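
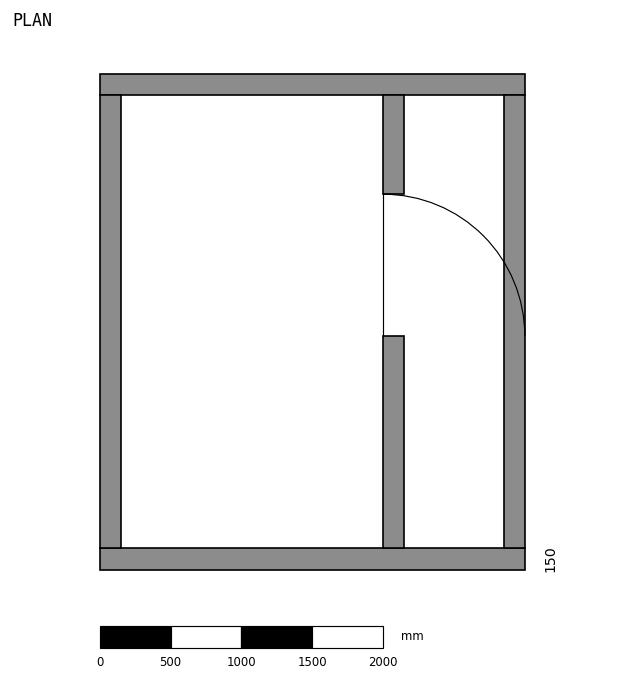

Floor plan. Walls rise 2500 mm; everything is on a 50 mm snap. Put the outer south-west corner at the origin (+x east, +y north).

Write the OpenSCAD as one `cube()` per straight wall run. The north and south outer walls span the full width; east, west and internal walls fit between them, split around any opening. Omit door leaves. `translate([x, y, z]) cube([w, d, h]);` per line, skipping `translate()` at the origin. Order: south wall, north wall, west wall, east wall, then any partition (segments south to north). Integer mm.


cube([3000, 150, 2500]);
translate([0, 3350, 0]) cube([3000, 150, 2500]);
translate([0, 150, 0]) cube([150, 3200, 2500]);
translate([2850, 150, 0]) cube([150, 3200, 2500]);
translate([2000, 150, 0]) cube([150, 1500, 2500]);
translate([2000, 2650, 0]) cube([150, 700, 2500]);


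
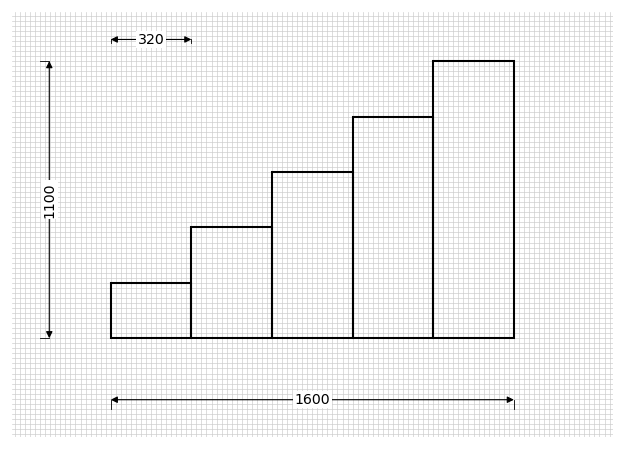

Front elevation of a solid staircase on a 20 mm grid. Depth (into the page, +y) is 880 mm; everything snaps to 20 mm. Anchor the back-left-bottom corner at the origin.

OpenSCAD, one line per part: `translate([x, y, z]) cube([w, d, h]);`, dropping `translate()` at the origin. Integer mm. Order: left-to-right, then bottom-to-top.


cube([320, 880, 220]);
translate([320, 0, 0]) cube([320, 880, 440]);
translate([640, 0, 0]) cube([320, 880, 660]);
translate([960, 0, 0]) cube([320, 880, 880]);
translate([1280, 0, 0]) cube([320, 880, 1100]);


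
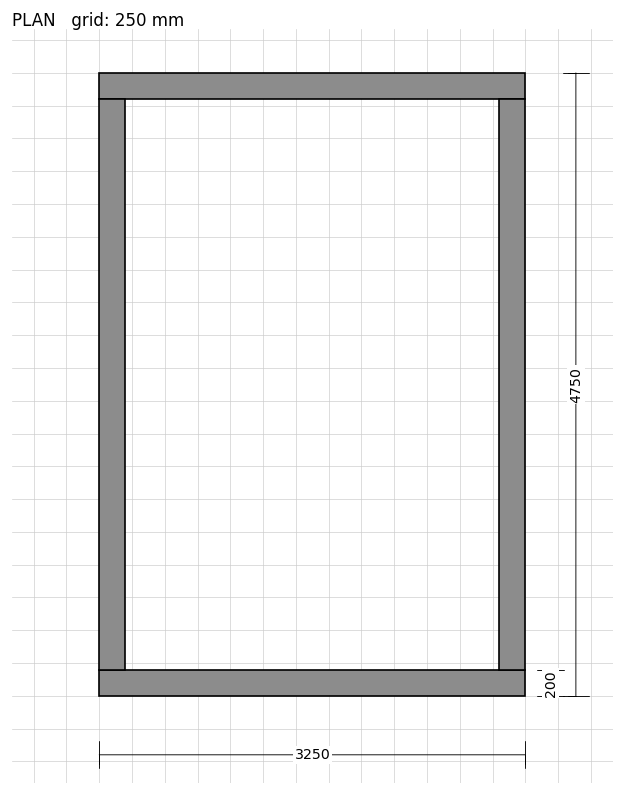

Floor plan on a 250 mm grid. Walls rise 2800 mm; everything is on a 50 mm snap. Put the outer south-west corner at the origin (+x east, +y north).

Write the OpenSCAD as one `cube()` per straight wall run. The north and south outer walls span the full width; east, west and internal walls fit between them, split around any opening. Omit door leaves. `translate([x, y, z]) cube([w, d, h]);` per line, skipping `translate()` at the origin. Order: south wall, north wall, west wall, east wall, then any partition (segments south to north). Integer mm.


cube([3250, 200, 2800]);
translate([0, 4550, 0]) cube([3250, 200, 2800]);
translate([0, 200, 0]) cube([200, 4350, 2800]);
translate([3050, 200, 0]) cube([200, 4350, 2800]);


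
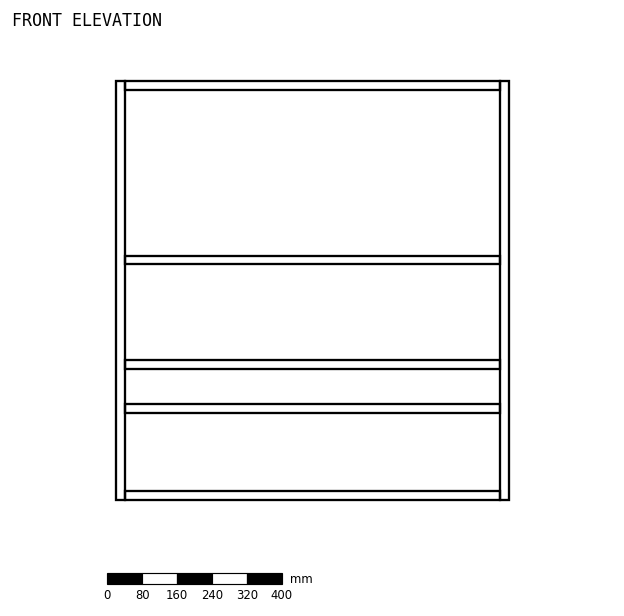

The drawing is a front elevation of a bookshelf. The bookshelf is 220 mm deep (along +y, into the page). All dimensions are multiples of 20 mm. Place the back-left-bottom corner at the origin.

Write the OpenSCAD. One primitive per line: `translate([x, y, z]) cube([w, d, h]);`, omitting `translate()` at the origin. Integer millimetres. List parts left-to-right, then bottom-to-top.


cube([20, 220, 960]);
translate([20, 0, 0]) cube([860, 220, 20]);
translate([20, 0, 200]) cube([860, 220, 20]);
translate([20, 0, 300]) cube([860, 220, 20]);
translate([20, 0, 540]) cube([860, 220, 20]);
translate([20, 0, 940]) cube([860, 220, 20]);
translate([880, 0, 0]) cube([20, 220, 960]);


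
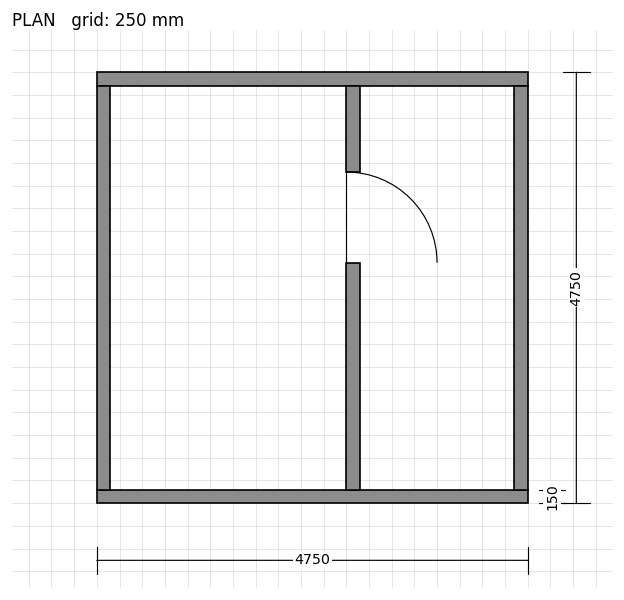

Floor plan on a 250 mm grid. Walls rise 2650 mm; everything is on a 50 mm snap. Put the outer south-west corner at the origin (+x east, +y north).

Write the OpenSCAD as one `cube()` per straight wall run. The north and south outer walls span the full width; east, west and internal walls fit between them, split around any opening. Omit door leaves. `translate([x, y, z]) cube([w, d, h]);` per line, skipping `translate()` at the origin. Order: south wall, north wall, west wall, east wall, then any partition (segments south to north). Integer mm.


cube([4750, 150, 2650]);
translate([0, 4600, 0]) cube([4750, 150, 2650]);
translate([0, 150, 0]) cube([150, 4450, 2650]);
translate([4600, 150, 0]) cube([150, 4450, 2650]);
translate([2750, 150, 0]) cube([150, 2500, 2650]);
translate([2750, 3650, 0]) cube([150, 950, 2650]);


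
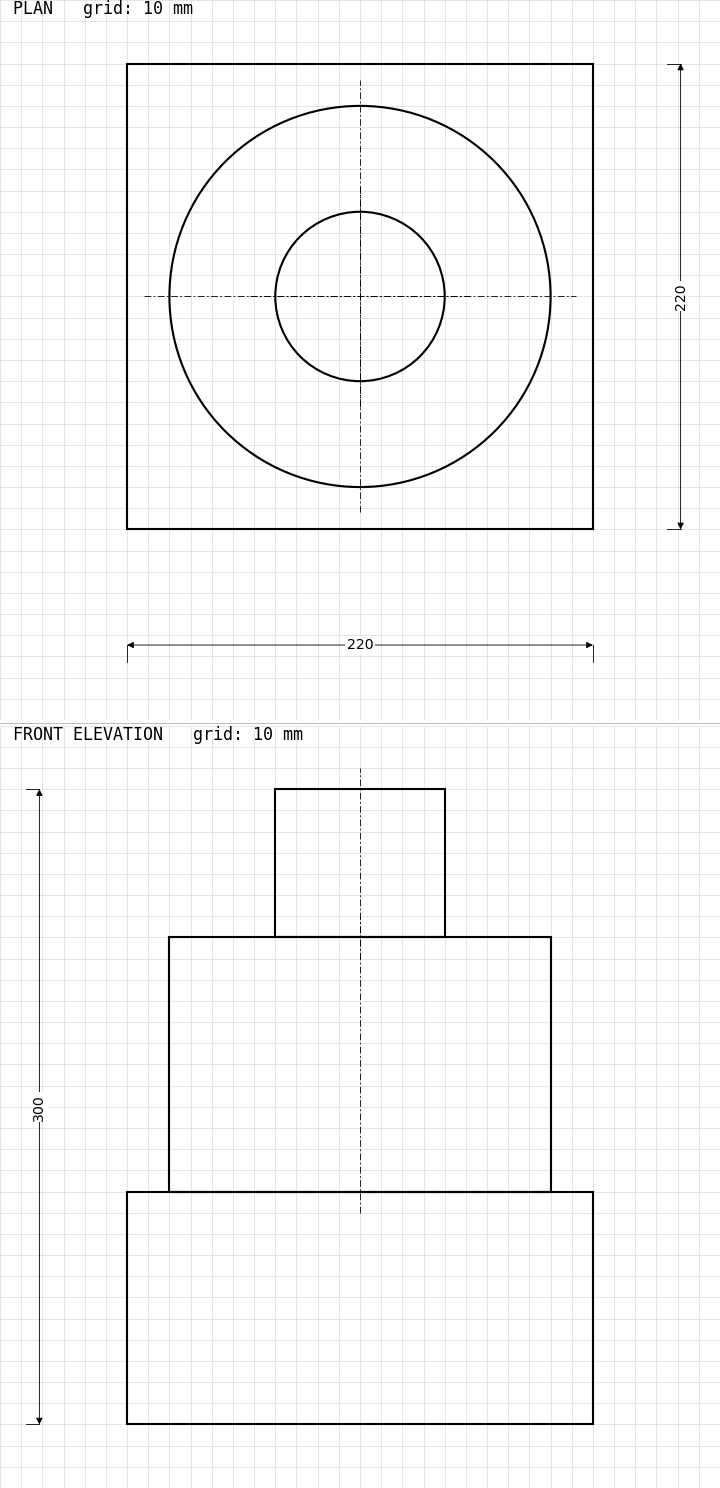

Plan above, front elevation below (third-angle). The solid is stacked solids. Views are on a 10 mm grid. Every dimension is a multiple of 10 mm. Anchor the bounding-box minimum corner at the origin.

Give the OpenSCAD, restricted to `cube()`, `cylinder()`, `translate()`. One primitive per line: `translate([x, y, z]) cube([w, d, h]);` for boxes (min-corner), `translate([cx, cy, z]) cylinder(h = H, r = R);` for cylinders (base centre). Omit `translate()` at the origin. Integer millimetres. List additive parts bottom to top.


cube([220, 220, 110]);
translate([110, 110, 110]) cylinder(h = 120, r = 90);
translate([110, 110, 230]) cylinder(h = 70, r = 40);


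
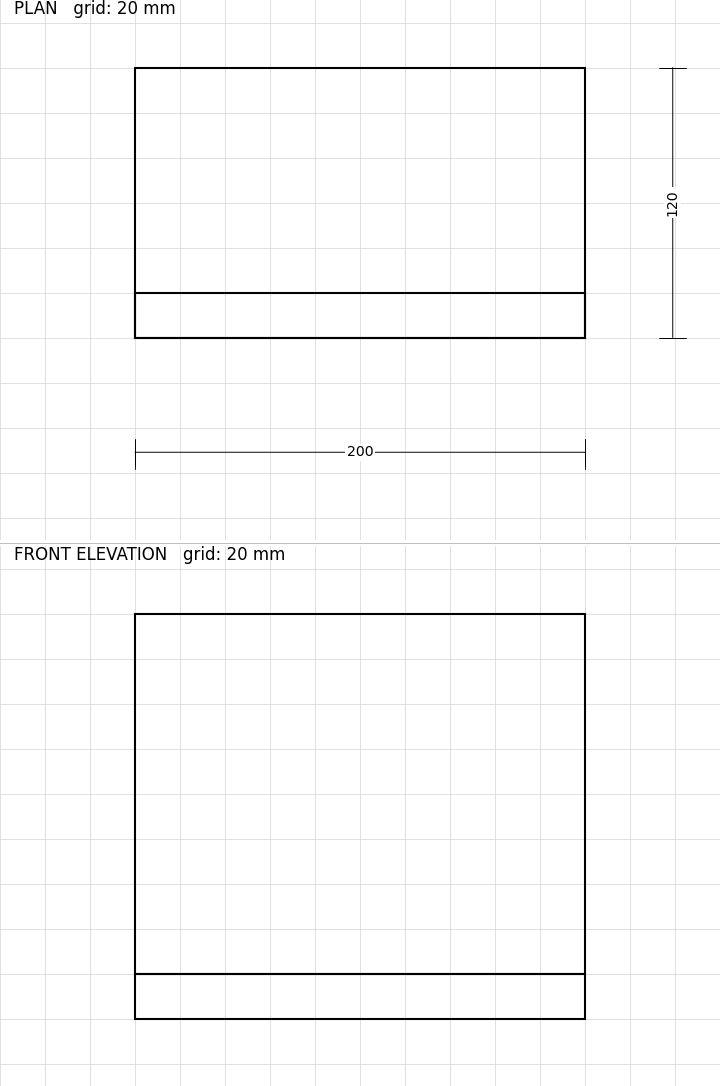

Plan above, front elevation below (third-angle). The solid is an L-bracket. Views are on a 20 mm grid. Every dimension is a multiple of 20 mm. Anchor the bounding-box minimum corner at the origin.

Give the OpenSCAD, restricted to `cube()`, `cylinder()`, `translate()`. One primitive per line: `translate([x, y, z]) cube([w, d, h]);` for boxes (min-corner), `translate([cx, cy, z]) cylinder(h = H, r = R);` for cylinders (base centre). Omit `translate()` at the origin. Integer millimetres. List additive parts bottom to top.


cube([200, 120, 20]);
translate([0, 0, 20]) cube([200, 20, 160]);


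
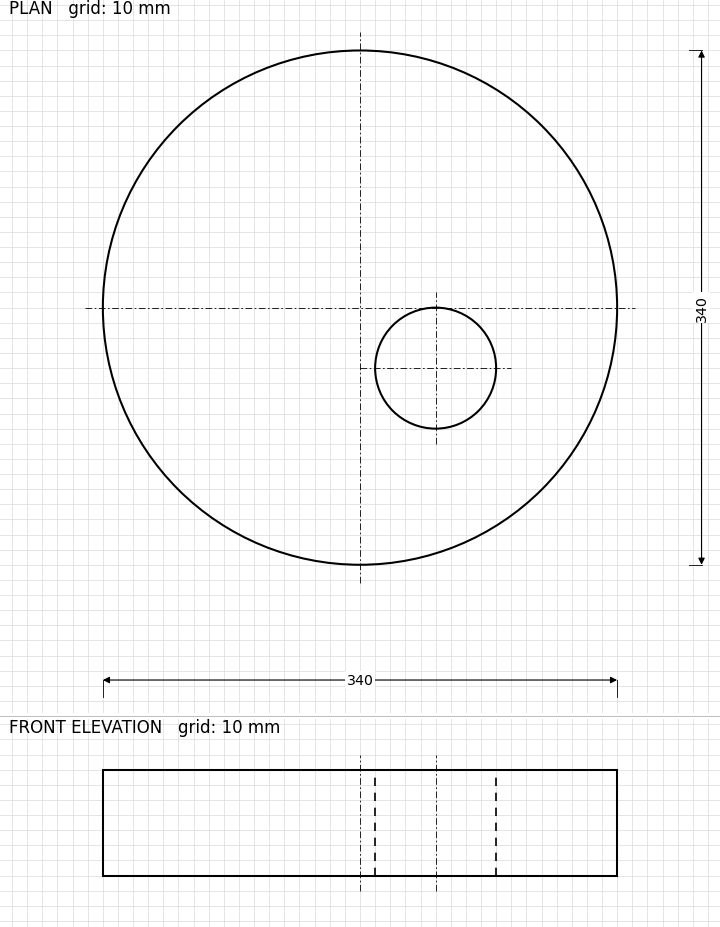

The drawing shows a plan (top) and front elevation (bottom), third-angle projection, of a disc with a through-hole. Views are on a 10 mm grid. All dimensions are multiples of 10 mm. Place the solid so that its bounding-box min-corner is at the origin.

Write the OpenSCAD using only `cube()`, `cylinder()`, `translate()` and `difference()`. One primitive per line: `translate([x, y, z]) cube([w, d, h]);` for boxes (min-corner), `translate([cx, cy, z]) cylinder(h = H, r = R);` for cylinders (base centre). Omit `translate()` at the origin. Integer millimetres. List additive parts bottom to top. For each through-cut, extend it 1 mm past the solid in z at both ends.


difference() {
  translate([170, 170, 0]) cylinder(h = 70, r = 170);
  translate([220, 130, -1]) cylinder(h = 72, r = 40);
}


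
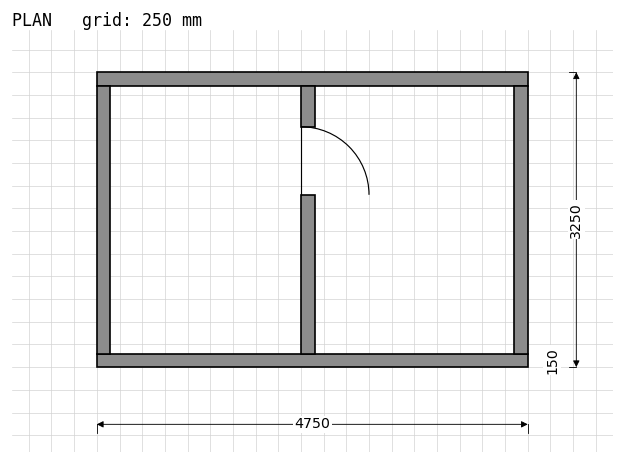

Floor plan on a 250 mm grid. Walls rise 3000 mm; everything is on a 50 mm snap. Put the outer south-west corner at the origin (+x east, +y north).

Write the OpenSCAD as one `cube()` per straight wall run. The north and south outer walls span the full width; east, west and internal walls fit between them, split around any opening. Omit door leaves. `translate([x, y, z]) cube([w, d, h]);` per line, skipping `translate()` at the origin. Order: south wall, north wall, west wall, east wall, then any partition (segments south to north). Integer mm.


cube([4750, 150, 3000]);
translate([0, 3100, 0]) cube([4750, 150, 3000]);
translate([0, 150, 0]) cube([150, 2950, 3000]);
translate([4600, 150, 0]) cube([150, 2950, 3000]);
translate([2250, 150, 0]) cube([150, 1750, 3000]);
translate([2250, 2650, 0]) cube([150, 450, 3000]);


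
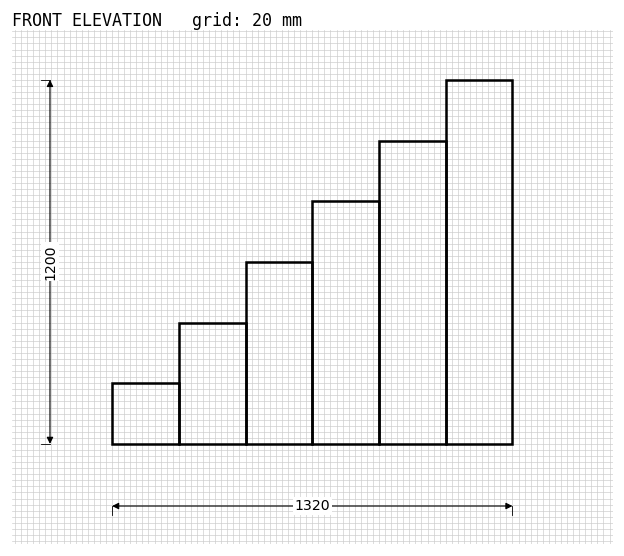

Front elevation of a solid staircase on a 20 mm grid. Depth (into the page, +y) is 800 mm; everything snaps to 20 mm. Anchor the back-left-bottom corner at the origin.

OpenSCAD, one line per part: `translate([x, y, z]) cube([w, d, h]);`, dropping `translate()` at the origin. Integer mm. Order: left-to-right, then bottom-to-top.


cube([220, 800, 200]);
translate([220, 0, 0]) cube([220, 800, 400]);
translate([440, 0, 0]) cube([220, 800, 600]);
translate([660, 0, 0]) cube([220, 800, 800]);
translate([880, 0, 0]) cube([220, 800, 1000]);
translate([1100, 0, 0]) cube([220, 800, 1200]);


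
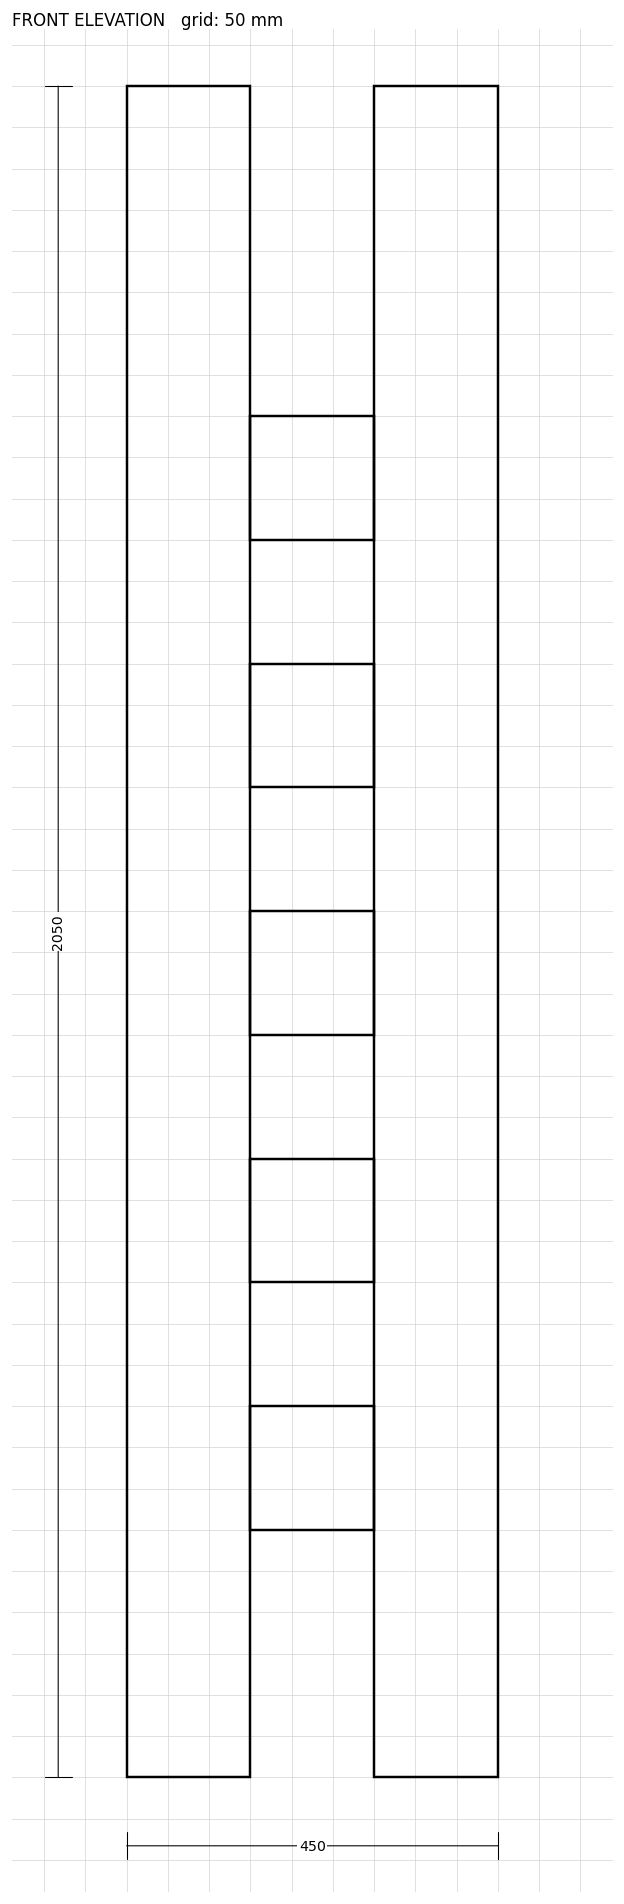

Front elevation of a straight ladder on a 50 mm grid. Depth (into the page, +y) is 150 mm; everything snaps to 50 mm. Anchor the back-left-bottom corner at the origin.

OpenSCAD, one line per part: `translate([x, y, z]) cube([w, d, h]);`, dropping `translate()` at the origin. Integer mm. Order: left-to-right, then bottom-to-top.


cube([150, 150, 2050]);
translate([150, 0, 300]) cube([150, 150, 150]);
translate([150, 0, 600]) cube([150, 150, 150]);
translate([150, 0, 900]) cube([150, 150, 150]);
translate([150, 0, 1200]) cube([150, 150, 150]);
translate([150, 0, 1500]) cube([150, 150, 150]);
translate([300, 0, 0]) cube([150, 150, 2050]);


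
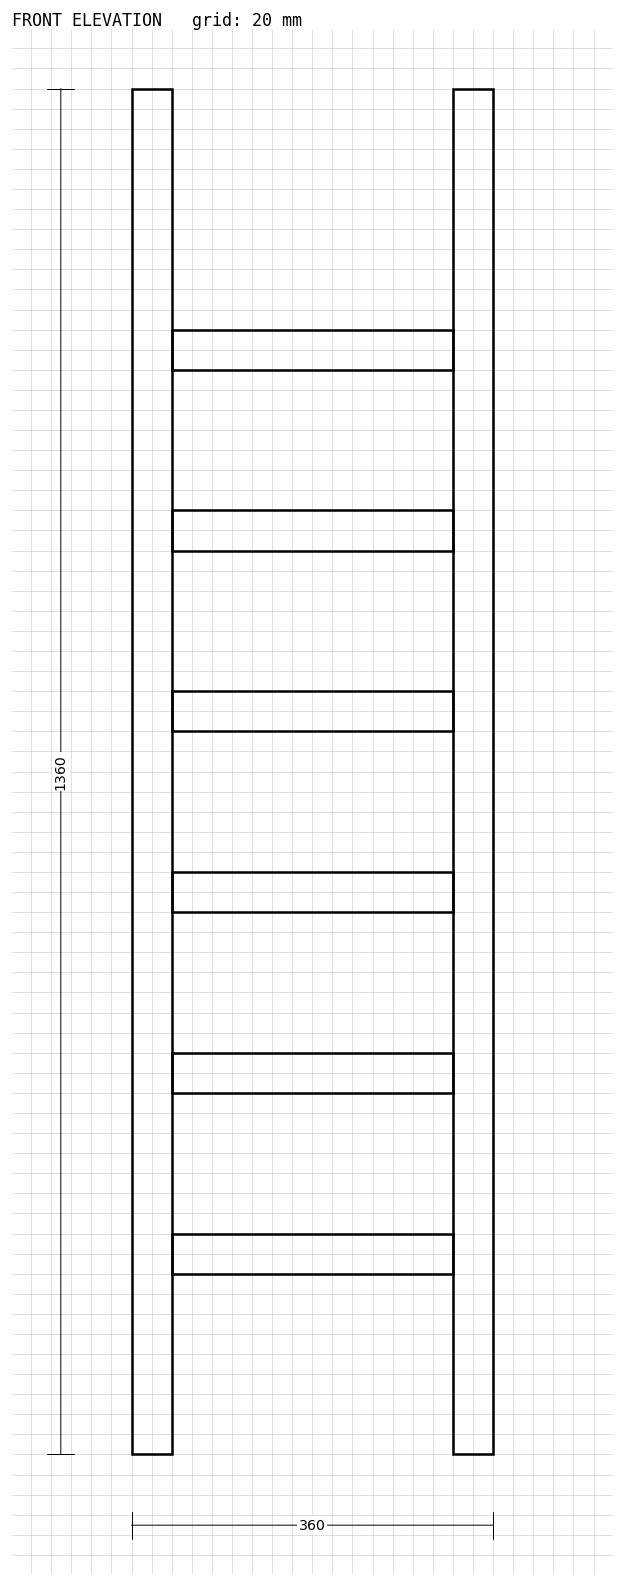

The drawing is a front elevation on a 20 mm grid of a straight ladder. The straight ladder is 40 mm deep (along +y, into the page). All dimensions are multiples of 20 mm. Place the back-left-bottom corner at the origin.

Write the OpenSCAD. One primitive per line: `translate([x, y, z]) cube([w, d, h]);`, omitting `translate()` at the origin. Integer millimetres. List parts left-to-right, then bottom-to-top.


cube([40, 40, 1360]);
translate([40, 0, 180]) cube([280, 40, 40]);
translate([40, 0, 360]) cube([280, 40, 40]);
translate([40, 0, 540]) cube([280, 40, 40]);
translate([40, 0, 720]) cube([280, 40, 40]);
translate([40, 0, 900]) cube([280, 40, 40]);
translate([40, 0, 1080]) cube([280, 40, 40]);
translate([320, 0, 0]) cube([40, 40, 1360]);


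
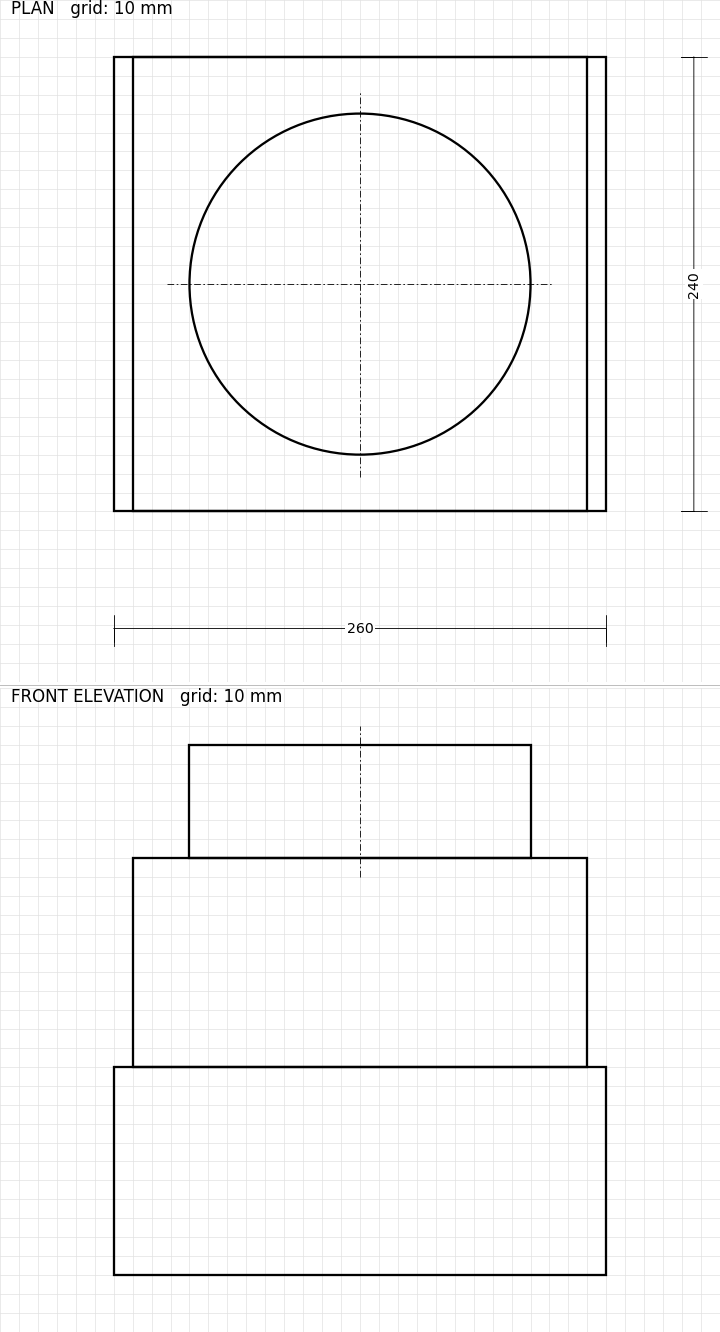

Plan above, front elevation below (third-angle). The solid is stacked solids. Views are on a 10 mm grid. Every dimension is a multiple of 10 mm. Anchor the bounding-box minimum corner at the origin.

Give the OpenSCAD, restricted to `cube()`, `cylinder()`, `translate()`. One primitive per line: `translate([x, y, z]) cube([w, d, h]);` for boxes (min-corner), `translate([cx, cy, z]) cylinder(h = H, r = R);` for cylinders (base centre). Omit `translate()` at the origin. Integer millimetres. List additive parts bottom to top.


cube([260, 240, 110]);
translate([10, 0, 110]) cube([240, 240, 110]);
translate([130, 120, 220]) cylinder(h = 60, r = 90);


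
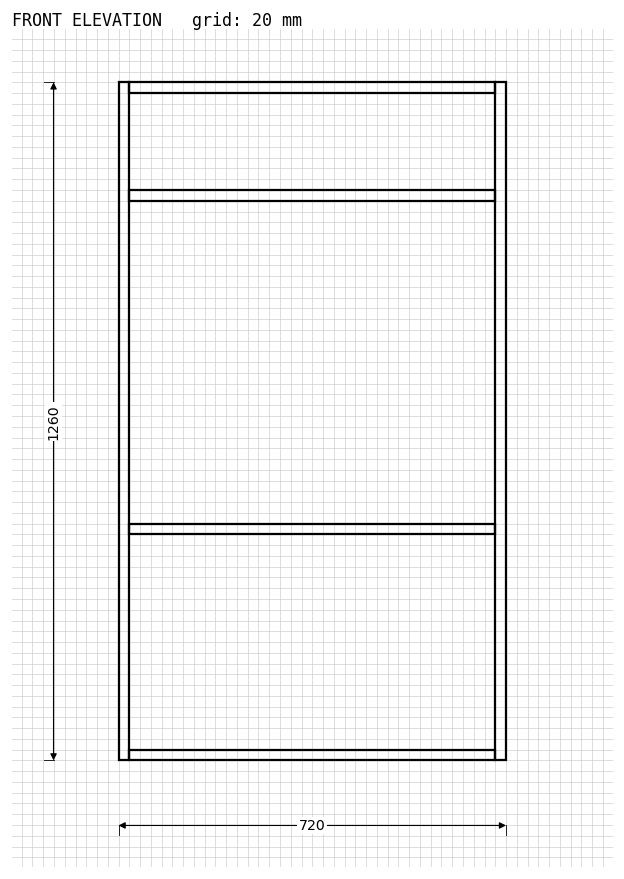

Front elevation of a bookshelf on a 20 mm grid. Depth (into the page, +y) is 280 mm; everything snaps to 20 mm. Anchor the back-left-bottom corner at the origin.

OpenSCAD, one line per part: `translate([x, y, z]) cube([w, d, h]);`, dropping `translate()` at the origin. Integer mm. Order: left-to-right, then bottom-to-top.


cube([20, 280, 1260]);
translate([20, 0, 0]) cube([680, 280, 20]);
translate([20, 0, 420]) cube([680, 280, 20]);
translate([20, 0, 1040]) cube([680, 280, 20]);
translate([20, 0, 1240]) cube([680, 280, 20]);
translate([700, 0, 0]) cube([20, 280, 1260]);


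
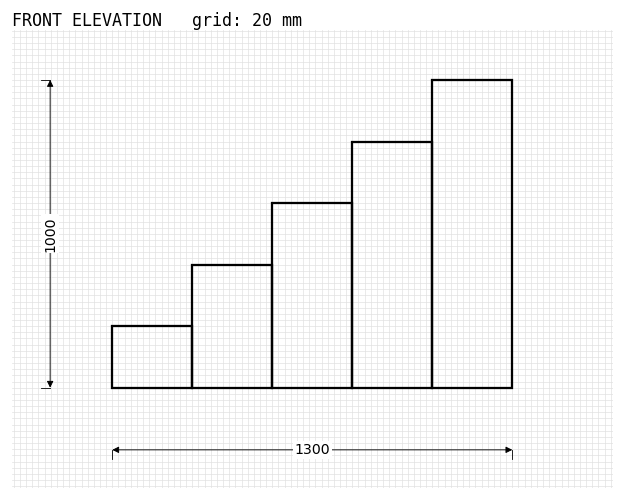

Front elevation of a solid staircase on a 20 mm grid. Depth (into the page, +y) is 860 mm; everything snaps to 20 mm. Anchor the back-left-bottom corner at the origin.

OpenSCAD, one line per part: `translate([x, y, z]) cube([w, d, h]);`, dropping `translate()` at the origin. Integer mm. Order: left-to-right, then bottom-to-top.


cube([260, 860, 200]);
translate([260, 0, 0]) cube([260, 860, 400]);
translate([520, 0, 0]) cube([260, 860, 600]);
translate([780, 0, 0]) cube([260, 860, 800]);
translate([1040, 0, 0]) cube([260, 860, 1000]);


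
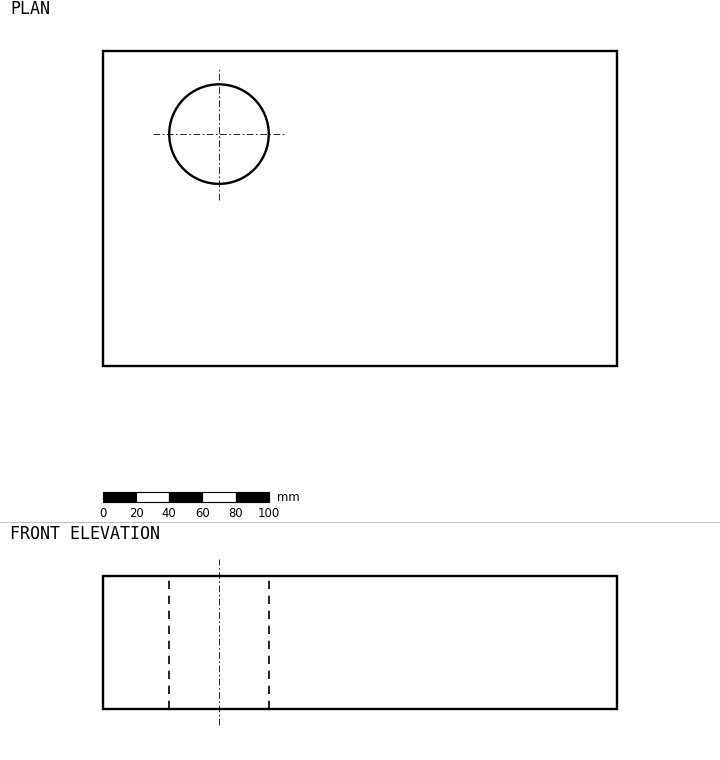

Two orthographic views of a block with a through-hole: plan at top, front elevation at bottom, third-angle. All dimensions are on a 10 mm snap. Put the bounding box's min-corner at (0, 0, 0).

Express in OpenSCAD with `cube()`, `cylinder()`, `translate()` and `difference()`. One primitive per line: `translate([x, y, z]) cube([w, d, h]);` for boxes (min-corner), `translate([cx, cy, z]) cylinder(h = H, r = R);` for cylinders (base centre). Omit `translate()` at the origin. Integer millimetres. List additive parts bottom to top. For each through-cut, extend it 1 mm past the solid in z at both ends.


difference() {
  cube([310, 190, 80]);
  translate([70, 140, -1]) cylinder(h = 82, r = 30);
}


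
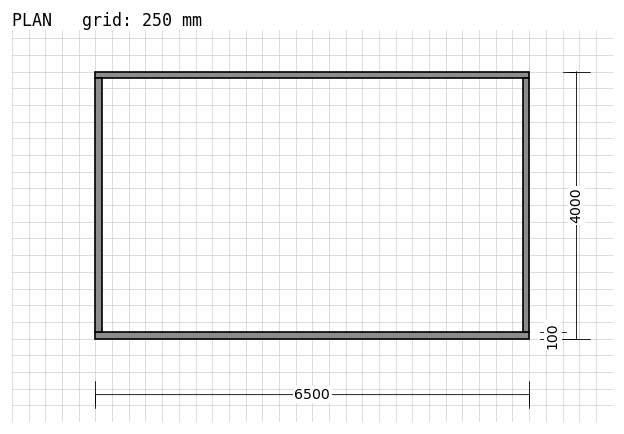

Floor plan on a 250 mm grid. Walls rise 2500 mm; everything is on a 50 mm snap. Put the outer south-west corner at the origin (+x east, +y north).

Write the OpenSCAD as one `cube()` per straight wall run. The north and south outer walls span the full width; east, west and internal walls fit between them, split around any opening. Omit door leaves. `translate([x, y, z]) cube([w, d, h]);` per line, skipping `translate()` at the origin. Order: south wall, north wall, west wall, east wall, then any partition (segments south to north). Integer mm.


cube([6500, 100, 2500]);
translate([0, 3900, 0]) cube([6500, 100, 2500]);
translate([0, 100, 0]) cube([100, 3800, 2500]);
translate([6400, 100, 0]) cube([100, 3800, 2500]);


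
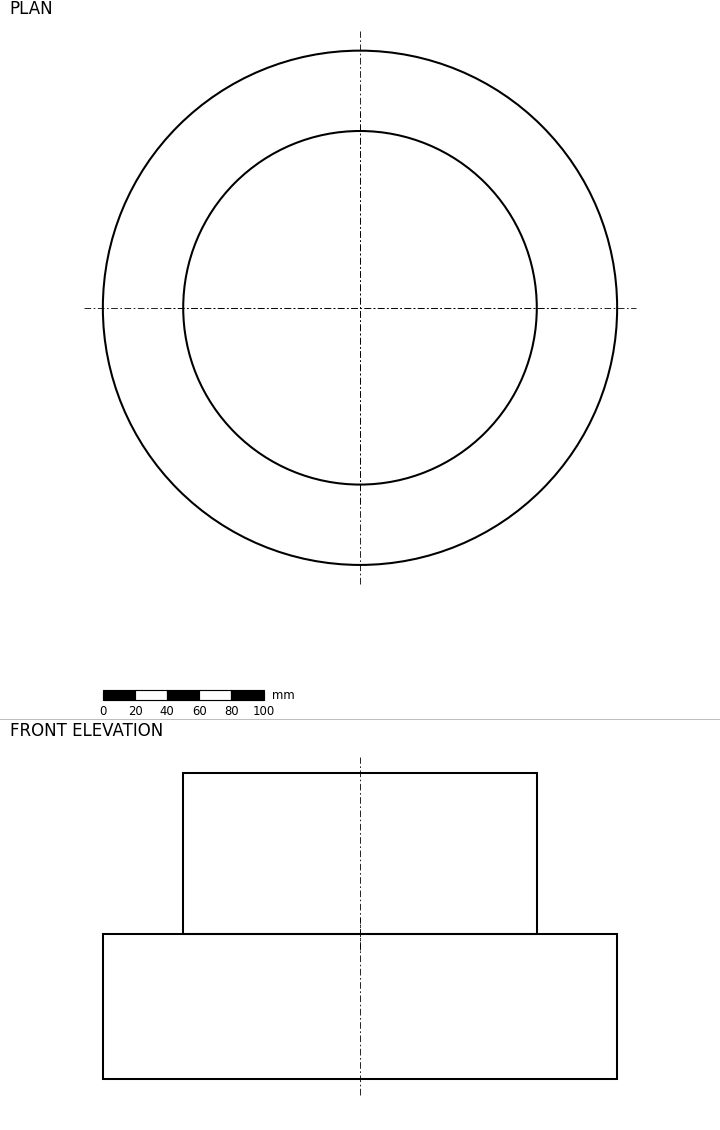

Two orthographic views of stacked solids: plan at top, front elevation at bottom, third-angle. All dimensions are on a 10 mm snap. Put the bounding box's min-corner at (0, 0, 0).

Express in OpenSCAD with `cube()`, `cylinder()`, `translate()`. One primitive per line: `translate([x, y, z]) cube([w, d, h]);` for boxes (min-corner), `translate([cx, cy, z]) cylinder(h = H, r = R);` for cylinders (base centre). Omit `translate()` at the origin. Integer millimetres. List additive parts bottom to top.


translate([160, 160, 0]) cylinder(h = 90, r = 160);
translate([160, 160, 90]) cylinder(h = 100, r = 110);


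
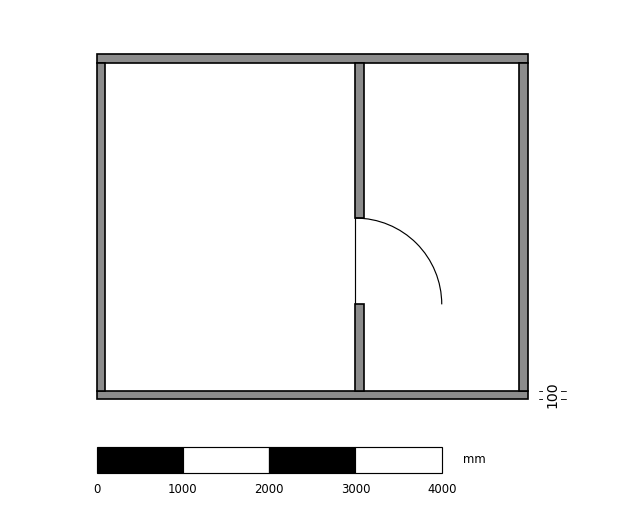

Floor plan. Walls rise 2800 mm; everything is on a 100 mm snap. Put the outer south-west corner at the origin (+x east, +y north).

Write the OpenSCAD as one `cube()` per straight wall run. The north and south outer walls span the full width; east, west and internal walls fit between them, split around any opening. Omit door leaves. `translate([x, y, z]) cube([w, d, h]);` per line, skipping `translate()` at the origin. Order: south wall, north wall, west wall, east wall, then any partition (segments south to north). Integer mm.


cube([5000, 100, 2800]);
translate([0, 3900, 0]) cube([5000, 100, 2800]);
translate([0, 100, 0]) cube([100, 3800, 2800]);
translate([4900, 100, 0]) cube([100, 3800, 2800]);
translate([3000, 100, 0]) cube([100, 1000, 2800]);
translate([3000, 2100, 0]) cube([100, 1800, 2800]);


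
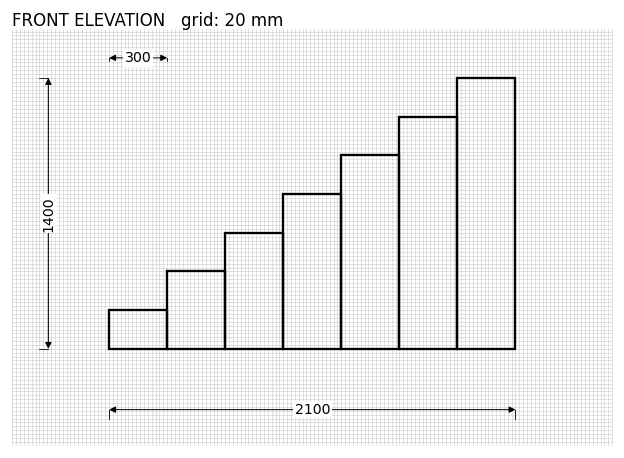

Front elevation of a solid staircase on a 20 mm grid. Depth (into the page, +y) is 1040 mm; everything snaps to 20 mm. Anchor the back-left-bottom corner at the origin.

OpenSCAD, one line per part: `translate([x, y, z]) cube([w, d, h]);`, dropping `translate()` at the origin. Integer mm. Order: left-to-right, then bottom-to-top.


cube([300, 1040, 200]);
translate([300, 0, 0]) cube([300, 1040, 400]);
translate([600, 0, 0]) cube([300, 1040, 600]);
translate([900, 0, 0]) cube([300, 1040, 800]);
translate([1200, 0, 0]) cube([300, 1040, 1000]);
translate([1500, 0, 0]) cube([300, 1040, 1200]);
translate([1800, 0, 0]) cube([300, 1040, 1400]);


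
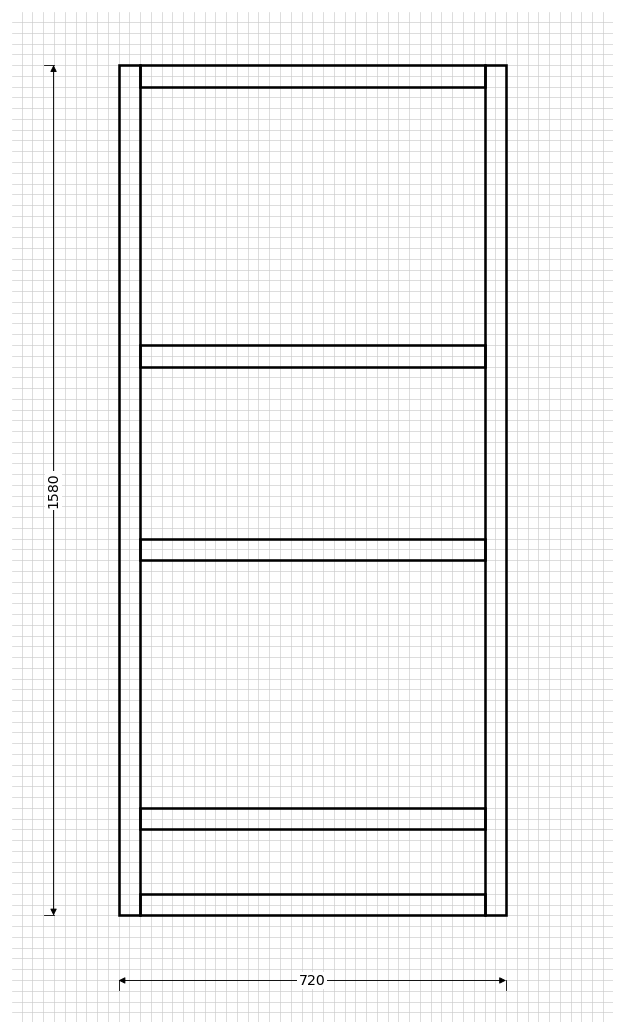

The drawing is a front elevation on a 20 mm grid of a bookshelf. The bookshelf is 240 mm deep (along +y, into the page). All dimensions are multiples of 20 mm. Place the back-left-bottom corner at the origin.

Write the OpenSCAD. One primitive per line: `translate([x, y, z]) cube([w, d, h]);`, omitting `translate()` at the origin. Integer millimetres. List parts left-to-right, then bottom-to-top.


cube([40, 240, 1580]);
translate([40, 0, 0]) cube([640, 240, 40]);
translate([40, 0, 160]) cube([640, 240, 40]);
translate([40, 0, 660]) cube([640, 240, 40]);
translate([40, 0, 1020]) cube([640, 240, 40]);
translate([40, 0, 1540]) cube([640, 240, 40]);
translate([680, 0, 0]) cube([40, 240, 1580]);


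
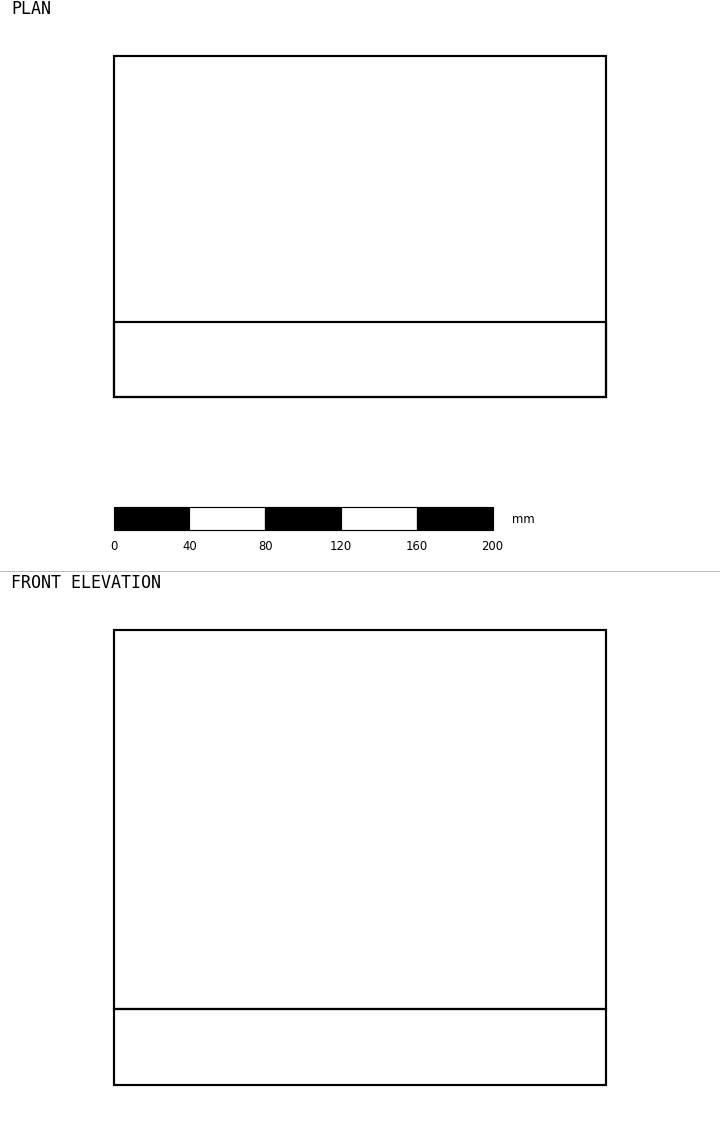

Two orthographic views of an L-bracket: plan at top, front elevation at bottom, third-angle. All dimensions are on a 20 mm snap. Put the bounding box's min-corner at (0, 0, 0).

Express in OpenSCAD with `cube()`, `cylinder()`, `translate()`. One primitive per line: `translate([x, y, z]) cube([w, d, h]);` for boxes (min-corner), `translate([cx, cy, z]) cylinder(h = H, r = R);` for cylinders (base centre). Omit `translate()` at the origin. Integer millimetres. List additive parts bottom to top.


cube([260, 180, 40]);
translate([0, 0, 40]) cube([260, 40, 200]);


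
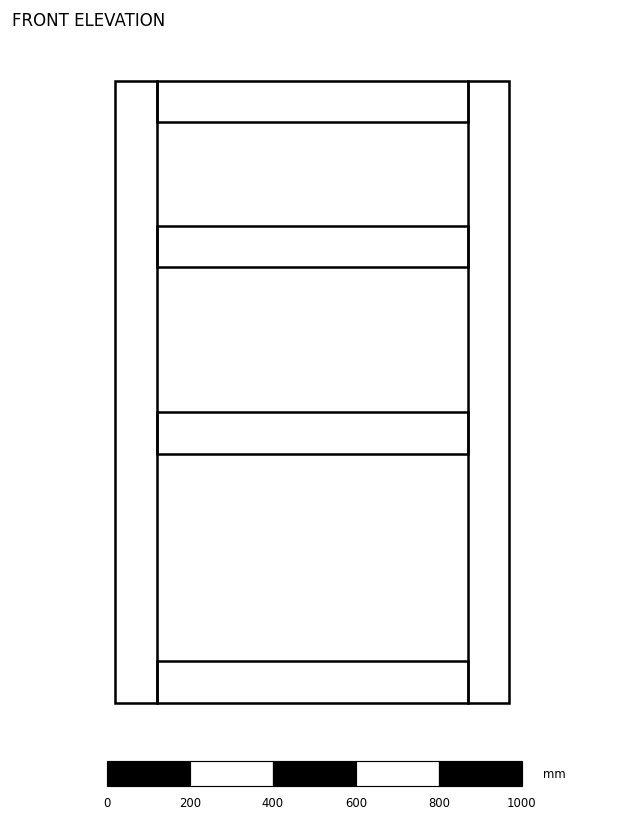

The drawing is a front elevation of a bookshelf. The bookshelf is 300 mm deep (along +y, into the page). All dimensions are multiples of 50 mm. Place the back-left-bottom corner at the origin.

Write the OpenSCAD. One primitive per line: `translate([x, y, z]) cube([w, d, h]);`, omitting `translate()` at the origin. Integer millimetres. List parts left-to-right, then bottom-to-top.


cube([100, 300, 1500]);
translate([100, 0, 0]) cube([750, 300, 100]);
translate([100, 0, 600]) cube([750, 300, 100]);
translate([100, 0, 1050]) cube([750, 300, 100]);
translate([100, 0, 1400]) cube([750, 300, 100]);
translate([850, 0, 0]) cube([100, 300, 1500]);


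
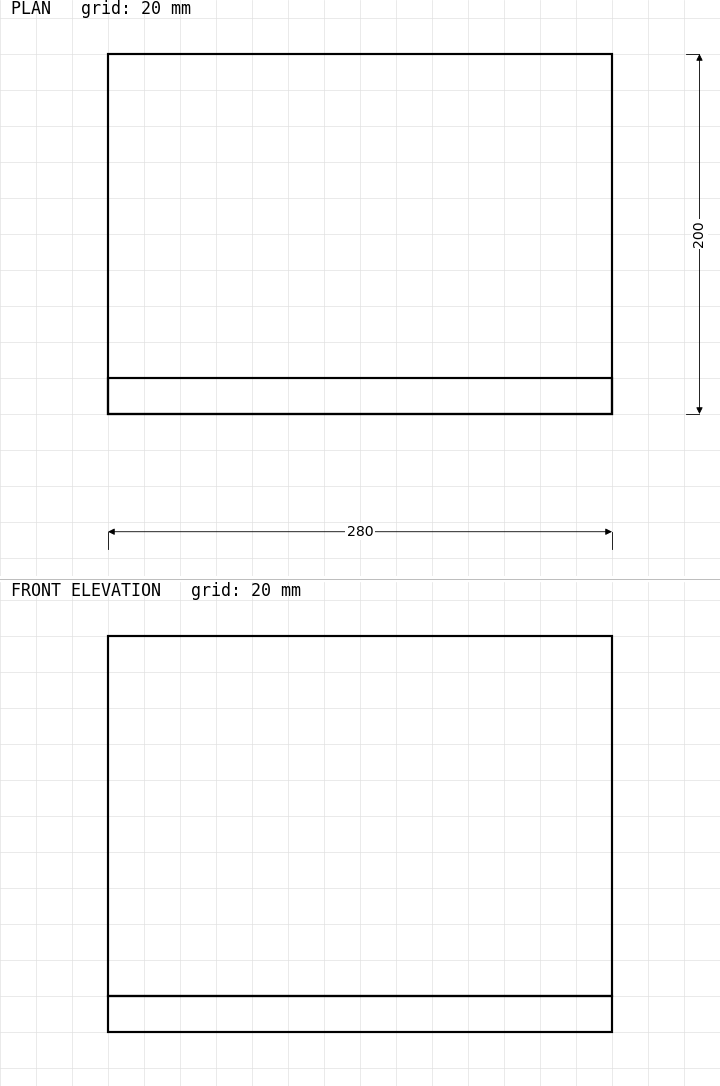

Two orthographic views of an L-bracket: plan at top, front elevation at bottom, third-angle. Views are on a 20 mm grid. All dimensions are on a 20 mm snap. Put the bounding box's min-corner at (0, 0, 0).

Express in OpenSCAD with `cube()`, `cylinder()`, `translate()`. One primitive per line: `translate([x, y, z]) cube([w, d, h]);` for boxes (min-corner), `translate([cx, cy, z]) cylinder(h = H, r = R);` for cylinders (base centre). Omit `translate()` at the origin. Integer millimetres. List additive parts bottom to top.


cube([280, 200, 20]);
translate([0, 0, 20]) cube([280, 20, 200]);


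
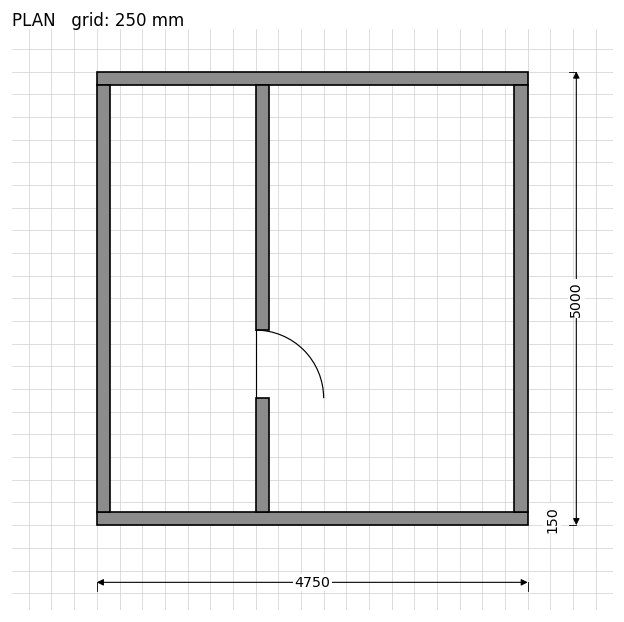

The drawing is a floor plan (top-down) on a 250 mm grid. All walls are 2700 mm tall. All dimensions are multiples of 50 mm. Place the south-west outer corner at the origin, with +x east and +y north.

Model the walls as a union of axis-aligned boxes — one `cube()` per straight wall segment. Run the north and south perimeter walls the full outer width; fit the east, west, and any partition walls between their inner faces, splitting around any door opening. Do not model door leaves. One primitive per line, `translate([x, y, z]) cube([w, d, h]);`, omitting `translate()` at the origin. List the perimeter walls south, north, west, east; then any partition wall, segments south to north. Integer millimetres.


cube([4750, 150, 2700]);
translate([0, 4850, 0]) cube([4750, 150, 2700]);
translate([0, 150, 0]) cube([150, 4700, 2700]);
translate([4600, 150, 0]) cube([150, 4700, 2700]);
translate([1750, 150, 0]) cube([150, 1250, 2700]);
translate([1750, 2150, 0]) cube([150, 2700, 2700]);


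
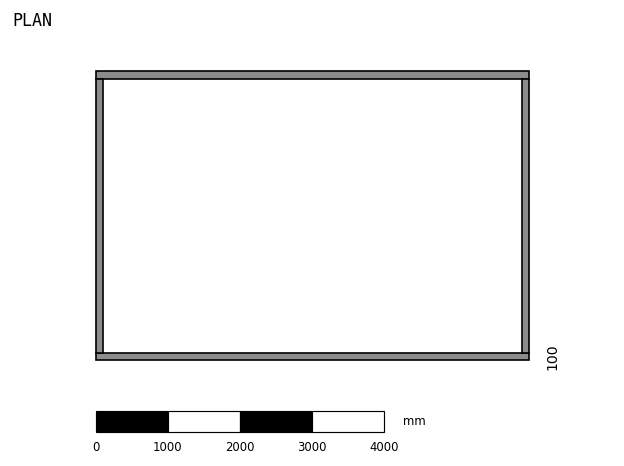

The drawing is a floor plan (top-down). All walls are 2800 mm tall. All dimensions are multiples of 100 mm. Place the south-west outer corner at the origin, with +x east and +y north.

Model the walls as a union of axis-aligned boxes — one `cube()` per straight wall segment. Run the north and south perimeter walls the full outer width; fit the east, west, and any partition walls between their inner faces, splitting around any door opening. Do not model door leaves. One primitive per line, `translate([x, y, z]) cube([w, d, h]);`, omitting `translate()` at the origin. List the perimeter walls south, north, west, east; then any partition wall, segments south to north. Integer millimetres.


cube([6000, 100, 2800]);
translate([0, 3900, 0]) cube([6000, 100, 2800]);
translate([0, 100, 0]) cube([100, 3800, 2800]);
translate([5900, 100, 0]) cube([100, 3800, 2800]);


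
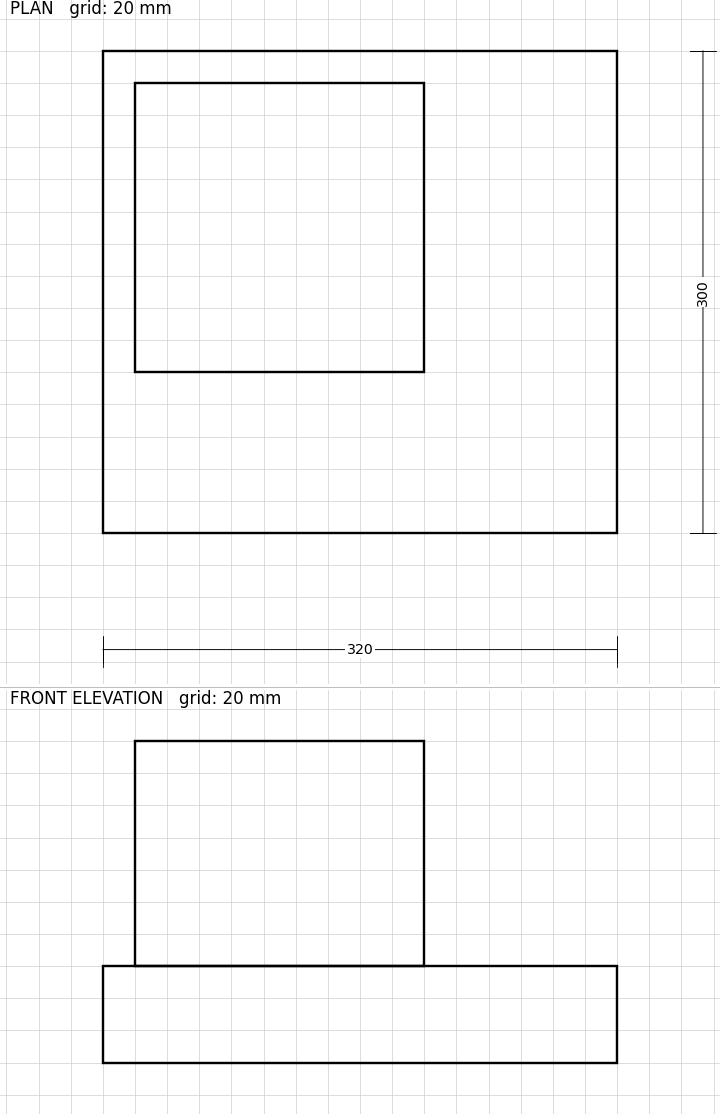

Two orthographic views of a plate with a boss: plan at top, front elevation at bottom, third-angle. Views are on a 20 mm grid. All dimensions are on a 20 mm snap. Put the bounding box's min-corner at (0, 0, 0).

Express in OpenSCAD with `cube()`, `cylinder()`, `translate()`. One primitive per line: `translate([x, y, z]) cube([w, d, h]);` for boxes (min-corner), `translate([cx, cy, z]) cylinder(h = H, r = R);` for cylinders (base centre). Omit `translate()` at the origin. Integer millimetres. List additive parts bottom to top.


cube([320, 300, 60]);
translate([20, 100, 60]) cube([180, 180, 140]);


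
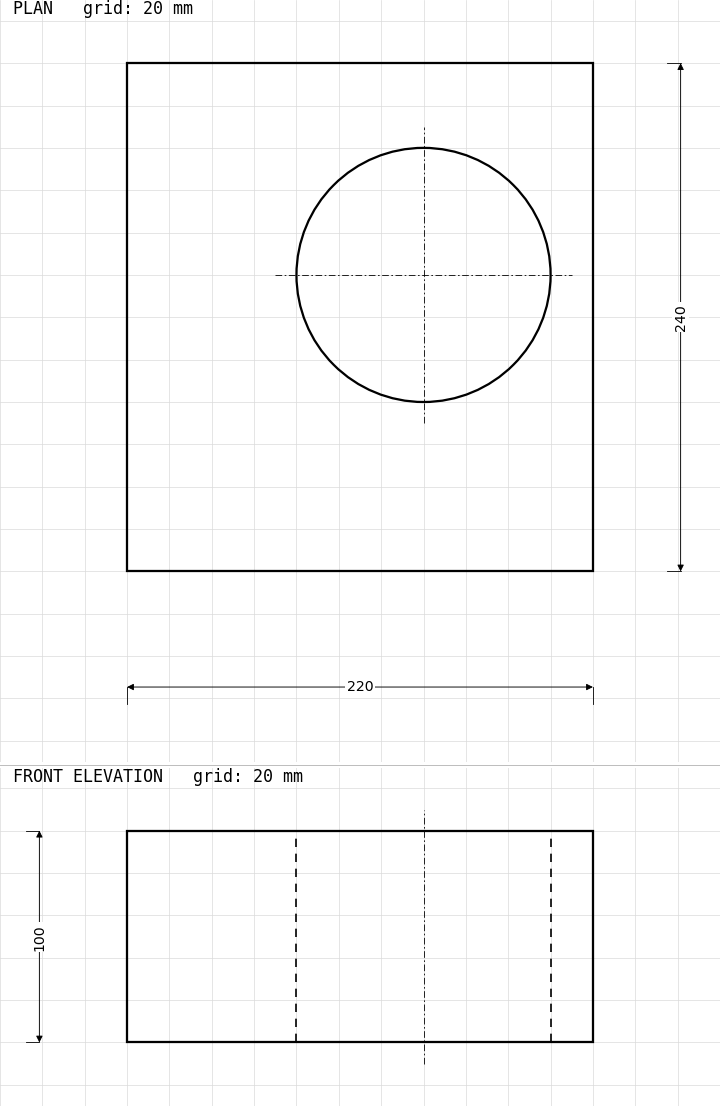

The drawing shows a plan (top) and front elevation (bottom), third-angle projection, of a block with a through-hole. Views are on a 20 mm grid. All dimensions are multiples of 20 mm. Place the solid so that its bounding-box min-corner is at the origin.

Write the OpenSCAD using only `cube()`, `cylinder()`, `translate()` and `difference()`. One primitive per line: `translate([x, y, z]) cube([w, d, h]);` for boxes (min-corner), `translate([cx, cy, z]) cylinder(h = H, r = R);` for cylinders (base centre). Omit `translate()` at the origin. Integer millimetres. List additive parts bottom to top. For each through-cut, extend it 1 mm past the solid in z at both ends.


difference() {
  cube([220, 240, 100]);
  translate([140, 140, -1]) cylinder(h = 102, r = 60);
}


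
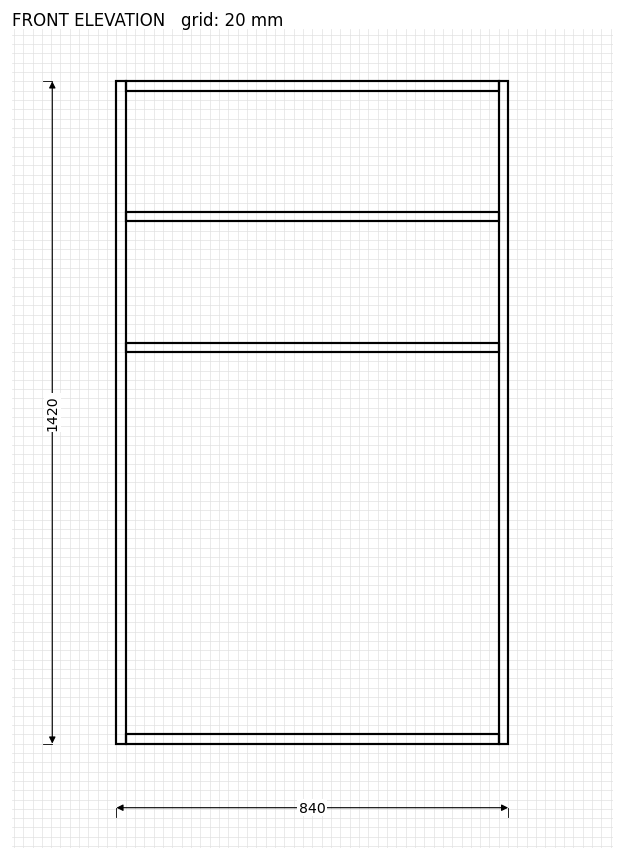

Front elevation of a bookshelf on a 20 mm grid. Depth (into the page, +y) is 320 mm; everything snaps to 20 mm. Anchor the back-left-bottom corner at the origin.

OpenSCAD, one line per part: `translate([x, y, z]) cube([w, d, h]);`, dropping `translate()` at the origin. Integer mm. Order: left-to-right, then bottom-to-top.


cube([20, 320, 1420]);
translate([20, 0, 0]) cube([800, 320, 20]);
translate([20, 0, 840]) cube([800, 320, 20]);
translate([20, 0, 1120]) cube([800, 320, 20]);
translate([20, 0, 1400]) cube([800, 320, 20]);
translate([820, 0, 0]) cube([20, 320, 1420]);


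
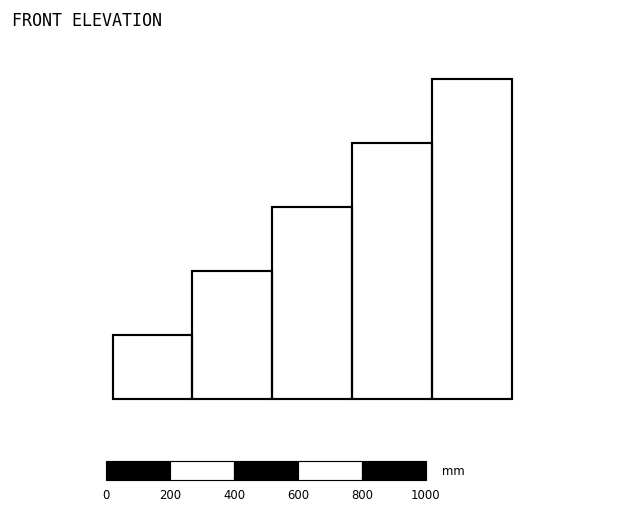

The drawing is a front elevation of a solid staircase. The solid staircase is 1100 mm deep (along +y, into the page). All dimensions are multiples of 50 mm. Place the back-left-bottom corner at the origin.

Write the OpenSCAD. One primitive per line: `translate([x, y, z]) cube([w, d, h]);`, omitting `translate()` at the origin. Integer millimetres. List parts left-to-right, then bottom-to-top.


cube([250, 1100, 200]);
translate([250, 0, 0]) cube([250, 1100, 400]);
translate([500, 0, 0]) cube([250, 1100, 600]);
translate([750, 0, 0]) cube([250, 1100, 800]);
translate([1000, 0, 0]) cube([250, 1100, 1000]);


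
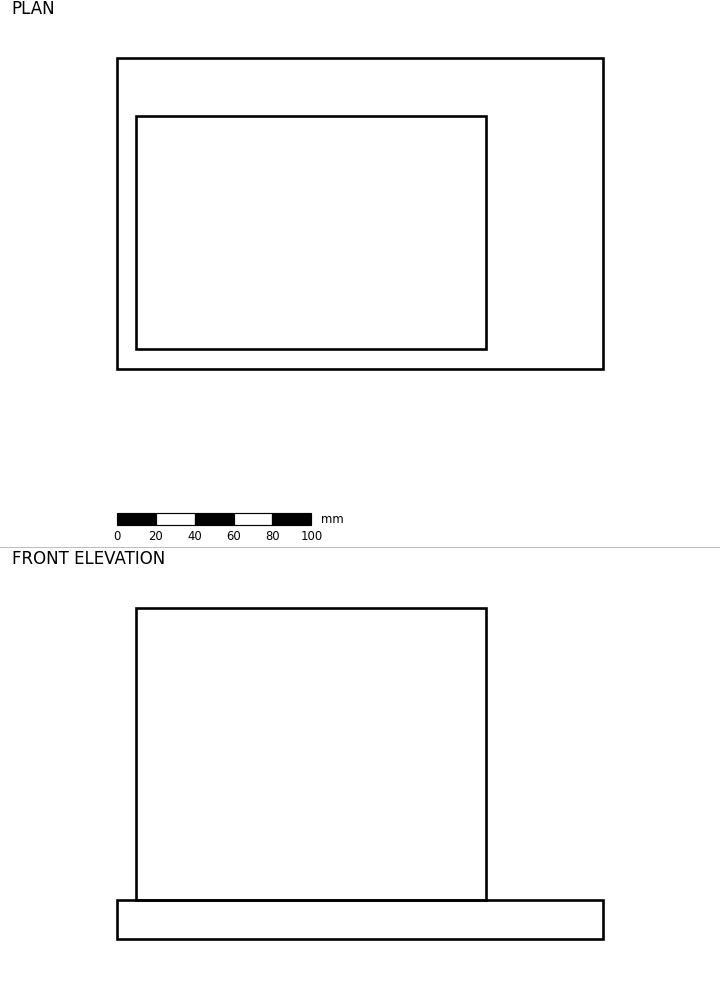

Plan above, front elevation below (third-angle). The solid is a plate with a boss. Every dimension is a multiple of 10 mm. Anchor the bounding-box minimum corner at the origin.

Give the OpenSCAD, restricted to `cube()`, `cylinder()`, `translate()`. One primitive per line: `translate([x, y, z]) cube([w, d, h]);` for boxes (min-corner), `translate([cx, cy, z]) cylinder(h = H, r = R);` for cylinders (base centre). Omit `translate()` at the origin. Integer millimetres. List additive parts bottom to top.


cube([250, 160, 20]);
translate([10, 10, 20]) cube([180, 120, 150]);


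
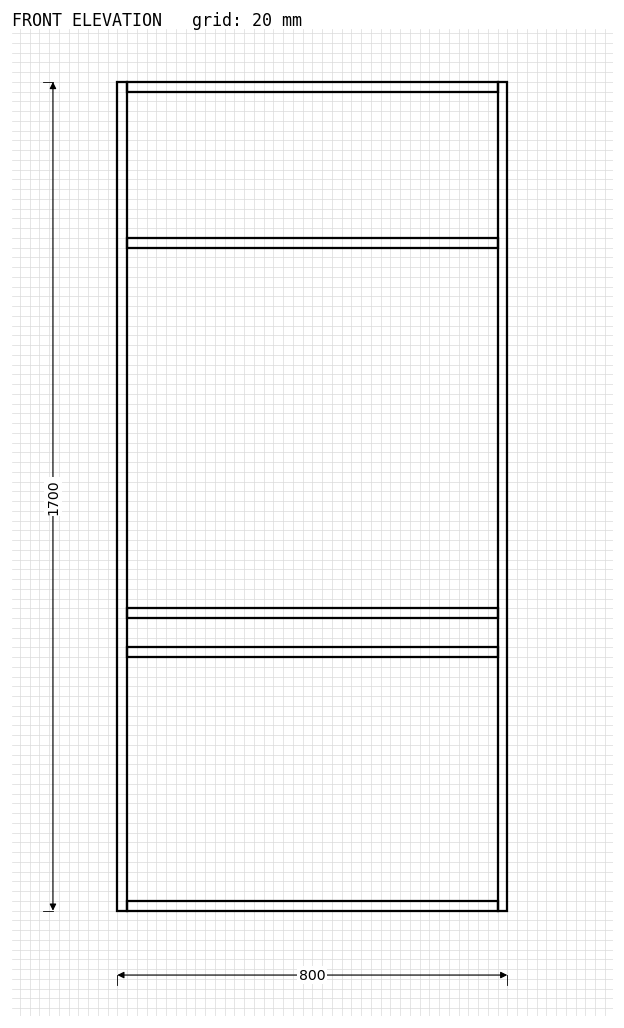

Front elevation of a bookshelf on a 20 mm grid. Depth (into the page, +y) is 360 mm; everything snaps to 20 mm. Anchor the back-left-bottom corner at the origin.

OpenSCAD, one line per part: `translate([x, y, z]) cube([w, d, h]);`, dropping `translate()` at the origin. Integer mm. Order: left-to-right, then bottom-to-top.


cube([20, 360, 1700]);
translate([20, 0, 0]) cube([760, 360, 20]);
translate([20, 0, 520]) cube([760, 360, 20]);
translate([20, 0, 600]) cube([760, 360, 20]);
translate([20, 0, 1360]) cube([760, 360, 20]);
translate([20, 0, 1680]) cube([760, 360, 20]);
translate([780, 0, 0]) cube([20, 360, 1700]);


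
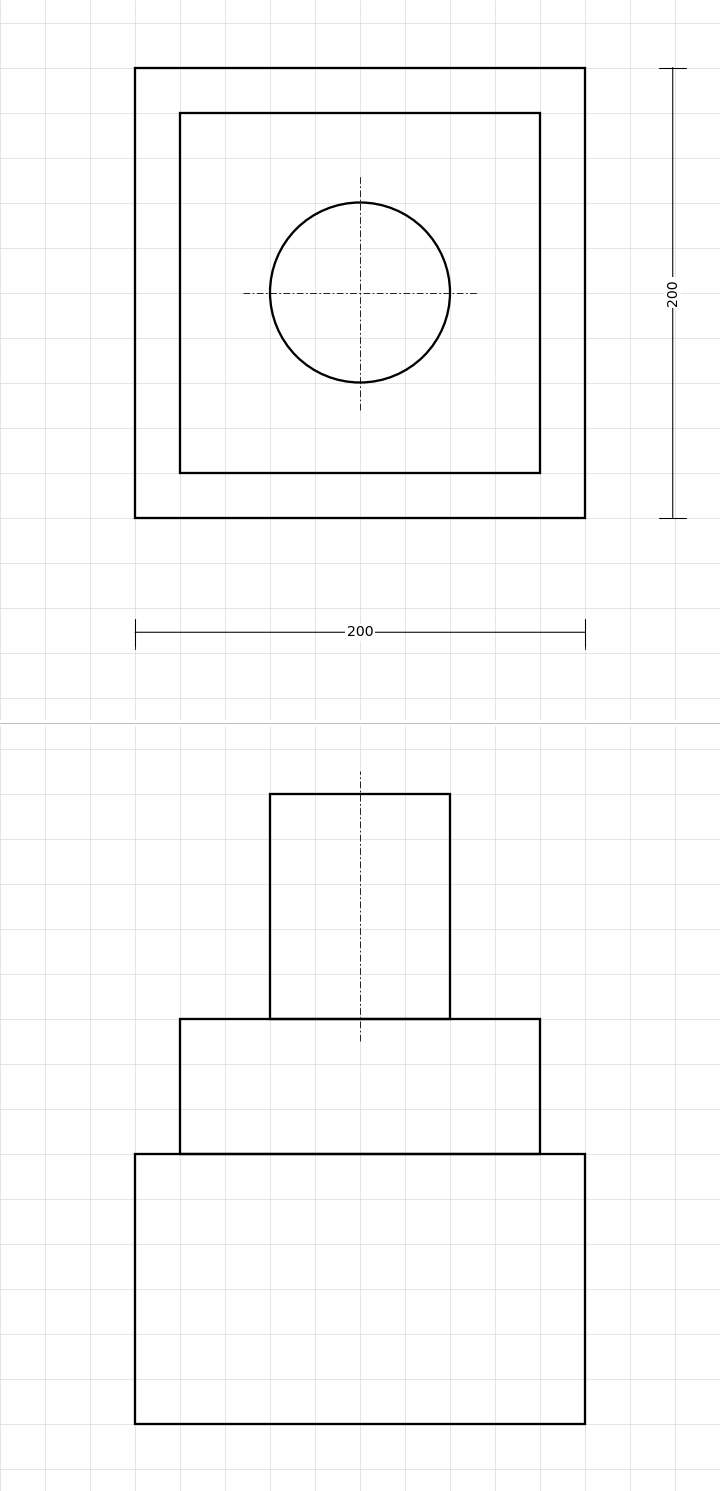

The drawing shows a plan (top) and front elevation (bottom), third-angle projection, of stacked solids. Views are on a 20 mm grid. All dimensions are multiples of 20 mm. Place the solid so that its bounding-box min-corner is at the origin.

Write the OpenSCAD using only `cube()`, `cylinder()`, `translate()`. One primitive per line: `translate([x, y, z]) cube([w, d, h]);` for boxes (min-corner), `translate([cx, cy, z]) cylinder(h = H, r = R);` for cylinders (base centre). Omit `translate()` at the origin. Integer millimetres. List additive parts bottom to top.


cube([200, 200, 120]);
translate([20, 20, 120]) cube([160, 160, 60]);
translate([100, 100, 180]) cylinder(h = 100, r = 40);


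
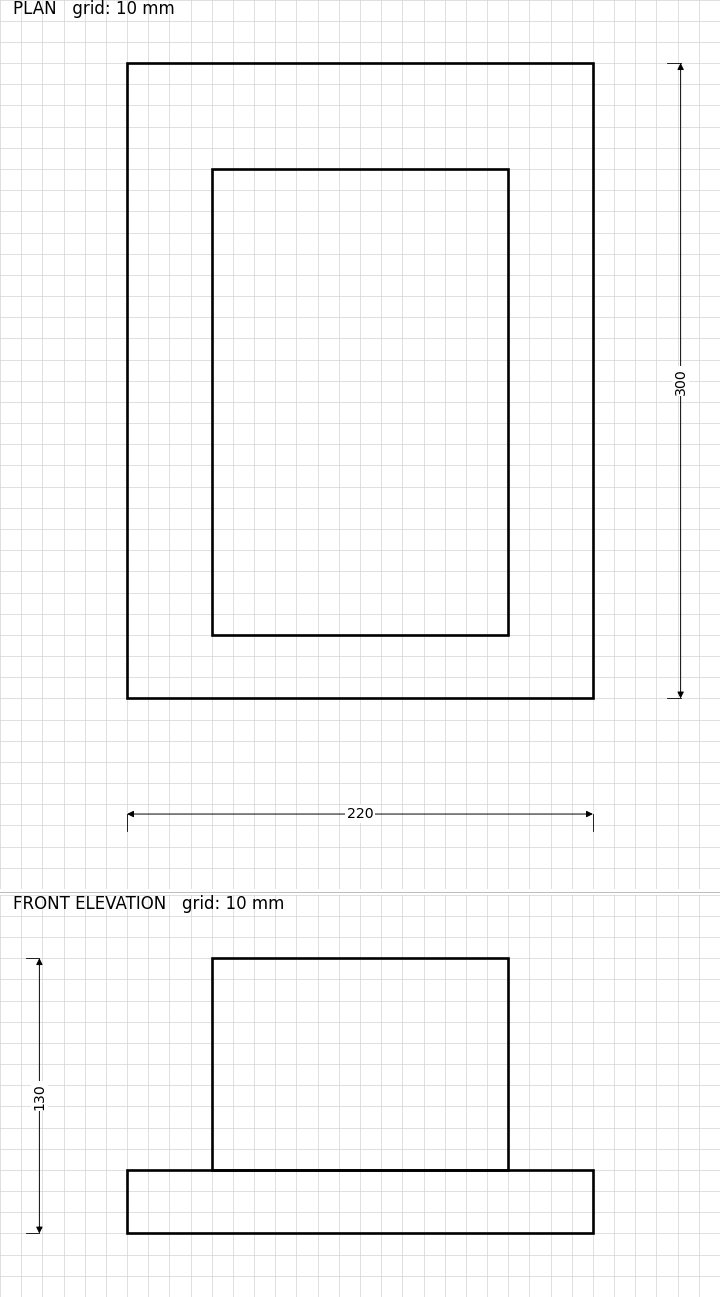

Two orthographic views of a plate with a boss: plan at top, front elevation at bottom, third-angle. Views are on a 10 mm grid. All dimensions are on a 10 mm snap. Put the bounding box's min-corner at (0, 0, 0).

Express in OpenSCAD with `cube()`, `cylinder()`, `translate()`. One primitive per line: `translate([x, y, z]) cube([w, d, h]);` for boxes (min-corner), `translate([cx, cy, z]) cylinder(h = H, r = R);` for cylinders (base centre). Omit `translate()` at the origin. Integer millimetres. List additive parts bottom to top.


cube([220, 300, 30]);
translate([40, 30, 30]) cube([140, 220, 100]);


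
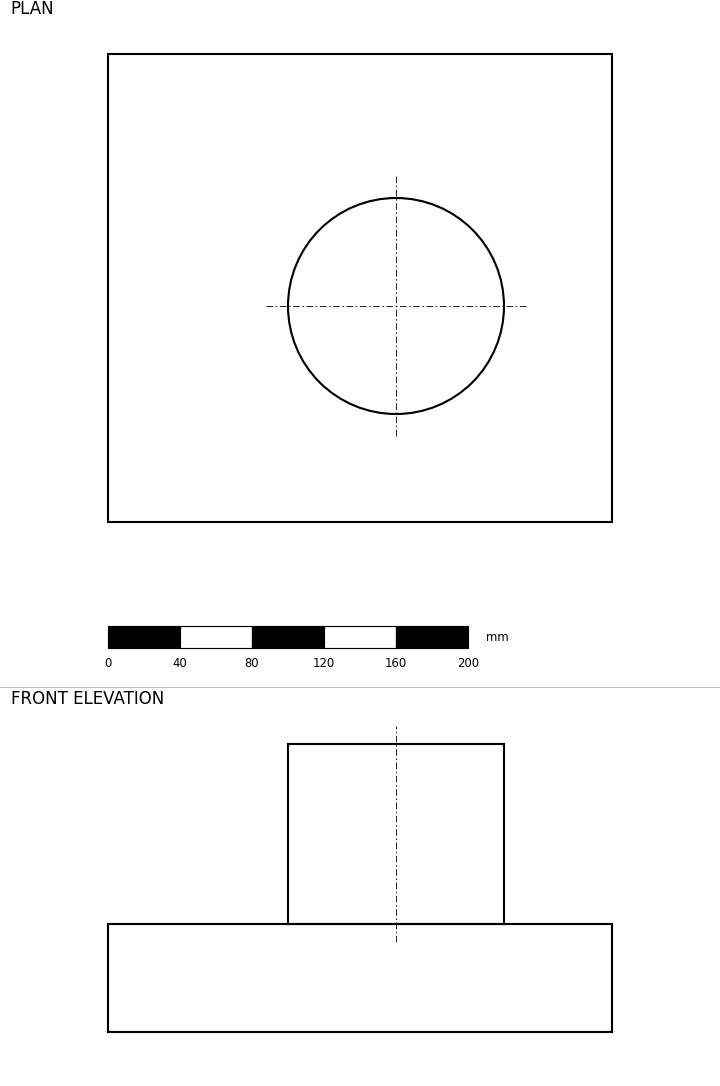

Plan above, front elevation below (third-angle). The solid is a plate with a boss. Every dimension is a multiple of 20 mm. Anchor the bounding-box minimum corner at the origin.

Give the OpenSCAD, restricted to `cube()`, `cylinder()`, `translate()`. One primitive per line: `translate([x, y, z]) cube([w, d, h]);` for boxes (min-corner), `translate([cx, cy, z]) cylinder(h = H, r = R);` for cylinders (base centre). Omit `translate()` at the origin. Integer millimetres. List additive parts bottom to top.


cube([280, 260, 60]);
translate([160, 120, 60]) cylinder(h = 100, r = 60);


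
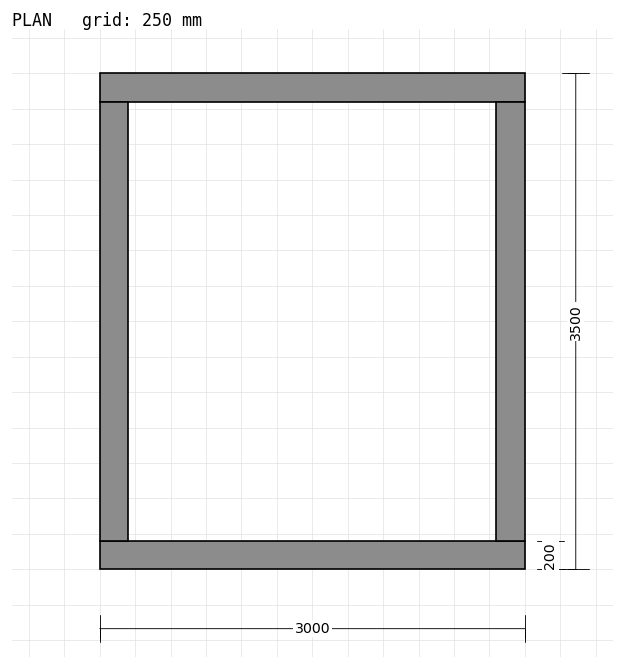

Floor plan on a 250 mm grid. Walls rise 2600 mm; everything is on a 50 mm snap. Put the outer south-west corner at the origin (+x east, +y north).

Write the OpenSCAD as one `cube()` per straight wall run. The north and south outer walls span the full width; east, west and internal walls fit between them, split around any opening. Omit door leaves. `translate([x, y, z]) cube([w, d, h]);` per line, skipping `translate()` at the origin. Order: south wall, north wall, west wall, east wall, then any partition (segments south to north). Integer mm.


cube([3000, 200, 2600]);
translate([0, 3300, 0]) cube([3000, 200, 2600]);
translate([0, 200, 0]) cube([200, 3100, 2600]);
translate([2800, 200, 0]) cube([200, 3100, 2600]);
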